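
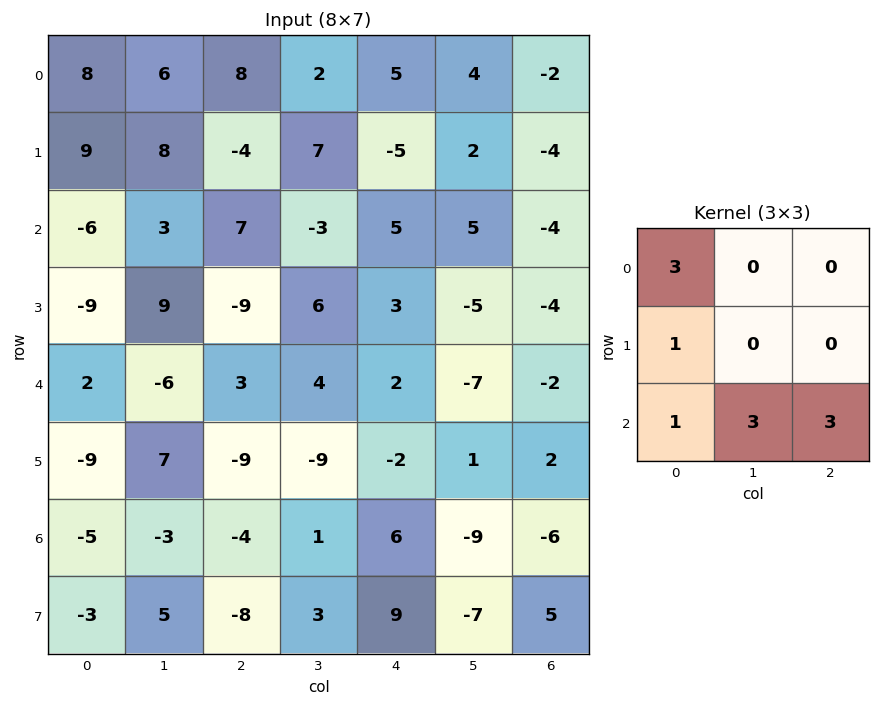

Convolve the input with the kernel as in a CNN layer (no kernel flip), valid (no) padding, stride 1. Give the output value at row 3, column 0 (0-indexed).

The receptive field on the input at this output position is [-9 9 -9 / 2 -6 3 / -9 7 -9]. Elementwise product with the kernel and sum: -9·3 + 2·1 + -9·1 + 7·3 + -9·3.

-40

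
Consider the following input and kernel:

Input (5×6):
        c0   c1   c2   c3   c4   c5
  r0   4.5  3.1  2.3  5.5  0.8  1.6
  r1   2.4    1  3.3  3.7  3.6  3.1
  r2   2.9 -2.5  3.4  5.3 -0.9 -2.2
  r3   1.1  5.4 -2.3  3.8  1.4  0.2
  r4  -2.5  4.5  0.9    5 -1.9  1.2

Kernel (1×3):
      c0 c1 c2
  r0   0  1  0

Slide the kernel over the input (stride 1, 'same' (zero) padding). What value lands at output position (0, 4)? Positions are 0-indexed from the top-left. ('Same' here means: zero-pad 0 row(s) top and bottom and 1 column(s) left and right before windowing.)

0.8

The receptive field on the zero-padded input at this output position is [5.5 0.8 1.6]. Elementwise product with the kernel and sum: 0.8·1.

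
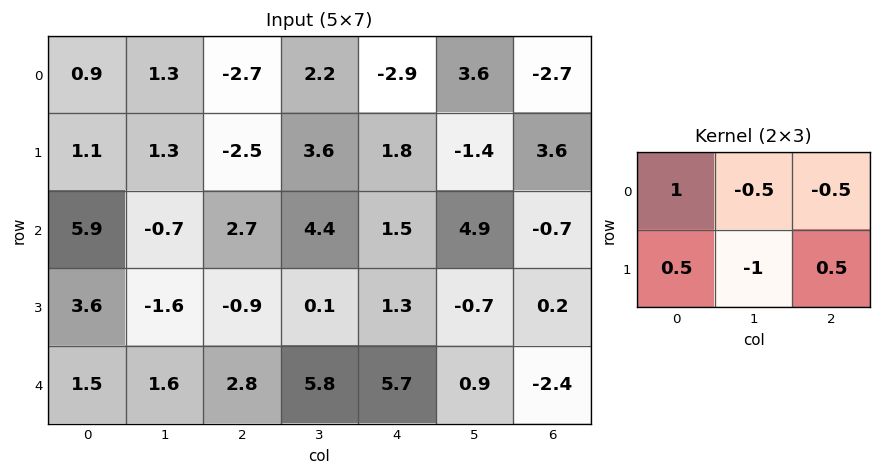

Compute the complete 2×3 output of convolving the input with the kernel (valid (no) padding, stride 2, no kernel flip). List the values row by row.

Output[0,0]: The receptive field on the input at this output position is [0.9 1.3 -2.7 / 1.1 1.3 -2.5]. Elementwise product with the kernel and sum: 0.9·1 + 1.3·-0.5 + -2.7·-0.5 + 1.1·0.5 + 1.3·-1 + -2.5·0.5.

-0.4 -6.3 0.75
7.85 -0.15 0.85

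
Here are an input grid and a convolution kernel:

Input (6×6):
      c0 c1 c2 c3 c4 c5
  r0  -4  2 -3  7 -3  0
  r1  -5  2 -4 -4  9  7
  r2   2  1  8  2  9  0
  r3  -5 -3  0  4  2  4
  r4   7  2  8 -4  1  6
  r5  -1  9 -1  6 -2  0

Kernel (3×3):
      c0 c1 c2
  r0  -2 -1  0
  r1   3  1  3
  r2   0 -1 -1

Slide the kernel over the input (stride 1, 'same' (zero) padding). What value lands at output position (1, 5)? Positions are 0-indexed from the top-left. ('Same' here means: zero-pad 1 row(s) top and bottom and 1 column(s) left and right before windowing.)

The receptive field on the zero-padded input at this output position is [-3 0 0 / 9 7 0 / 9 0 0]. Elementwise product with the kernel and sum: -3·-2 + 0·-1 + 9·3 + 7·1 + 0·3 + 0·-1 + 0·-1.

40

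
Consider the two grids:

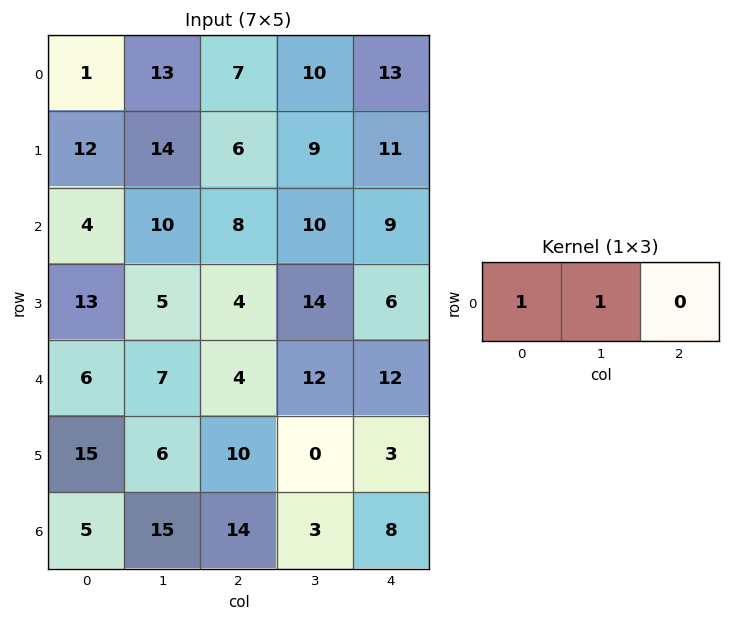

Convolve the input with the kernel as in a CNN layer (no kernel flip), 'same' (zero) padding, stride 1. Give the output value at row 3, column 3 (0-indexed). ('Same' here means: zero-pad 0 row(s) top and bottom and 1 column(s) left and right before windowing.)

The receptive field on the zero-padded input at this output position is [4 14 6]. Elementwise product with the kernel and sum: 4·1 + 14·1.

18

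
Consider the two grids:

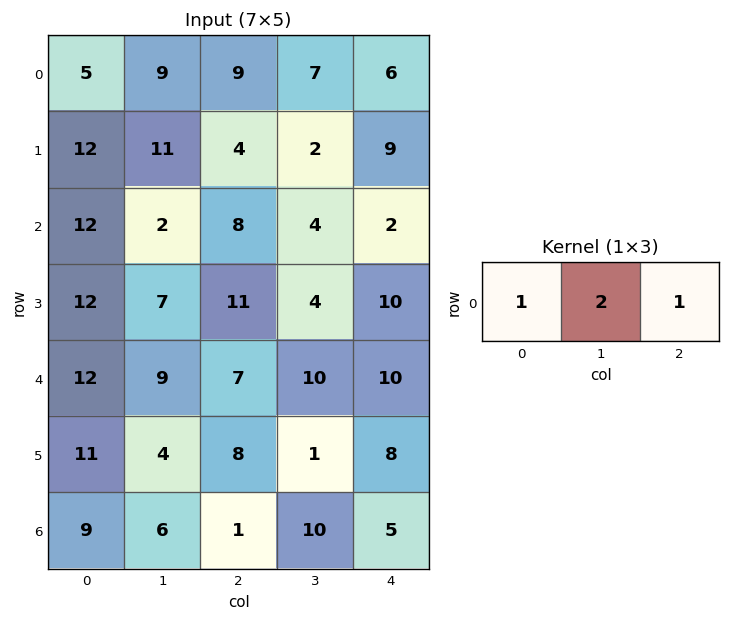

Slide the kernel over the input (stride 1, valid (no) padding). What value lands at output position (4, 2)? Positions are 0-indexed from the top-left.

The receptive field on the input at this output position is [7 10 10]. Elementwise product with the kernel and sum: 7·1 + 10·2 + 10·1.

37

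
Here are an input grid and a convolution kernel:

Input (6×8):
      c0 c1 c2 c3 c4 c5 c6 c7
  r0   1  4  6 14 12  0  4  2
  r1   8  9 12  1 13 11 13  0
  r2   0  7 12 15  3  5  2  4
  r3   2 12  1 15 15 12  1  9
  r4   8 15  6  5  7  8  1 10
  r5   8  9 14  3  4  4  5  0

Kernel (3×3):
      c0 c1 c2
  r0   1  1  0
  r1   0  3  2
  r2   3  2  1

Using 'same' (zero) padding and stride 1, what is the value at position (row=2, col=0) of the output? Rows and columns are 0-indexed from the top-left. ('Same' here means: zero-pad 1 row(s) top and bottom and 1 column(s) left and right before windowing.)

38

The receptive field on the zero-padded input at this output position is [0 8 9 / 0 0 7 / 0 2 12]. Elementwise product with the kernel and sum: 0·1 + 8·1 + 0·3 + 7·2 + 0·3 + 2·2 + 12·1.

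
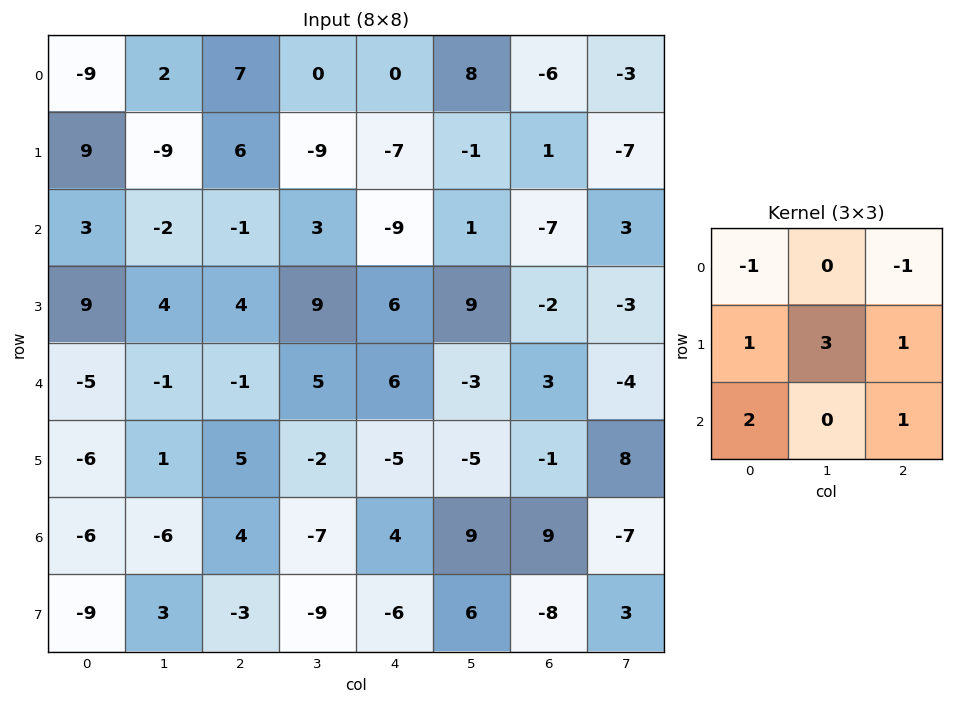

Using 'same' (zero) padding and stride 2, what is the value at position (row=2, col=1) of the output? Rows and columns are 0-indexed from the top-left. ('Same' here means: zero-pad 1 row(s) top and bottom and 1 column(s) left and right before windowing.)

-12

The receptive field on the zero-padded input at this output position is [4 4 9 / -1 -1 5 / 1 5 -2]. Elementwise product with the kernel and sum: 4·-1 + 9·-1 + -1·1 + -1·3 + 5·1 + 1·2 + -2·1.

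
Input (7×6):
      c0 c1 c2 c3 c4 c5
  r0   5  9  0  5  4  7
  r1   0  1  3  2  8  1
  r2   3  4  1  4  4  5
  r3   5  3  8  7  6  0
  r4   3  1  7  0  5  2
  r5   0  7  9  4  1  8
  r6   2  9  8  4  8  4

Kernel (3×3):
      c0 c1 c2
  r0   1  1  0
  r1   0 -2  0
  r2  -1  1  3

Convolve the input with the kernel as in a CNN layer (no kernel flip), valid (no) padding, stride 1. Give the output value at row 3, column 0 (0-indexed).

The receptive field on the input at this output position is [5 3 8 / 3 1 7 / 0 7 9]. Elementwise product with the kernel and sum: 5·1 + 3·1 + 1·-2 + 0·-1 + 7·1 + 9·3.

40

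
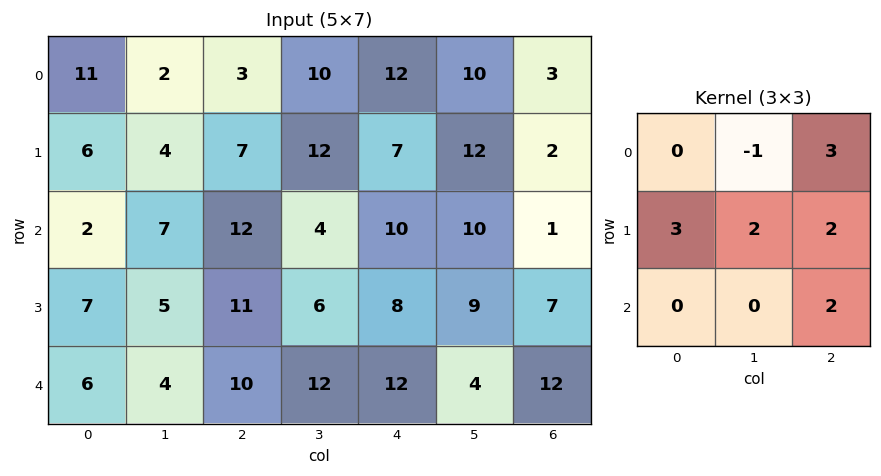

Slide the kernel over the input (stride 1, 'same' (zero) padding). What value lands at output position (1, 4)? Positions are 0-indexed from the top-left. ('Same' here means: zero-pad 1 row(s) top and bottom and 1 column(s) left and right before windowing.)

112

The receptive field on the zero-padded input at this output position is [10 12 10 / 12 7 12 / 4 10 10]. Elementwise product with the kernel and sum: 12·-1 + 10·3 + 12·3 + 7·2 + 12·2 + 10·2.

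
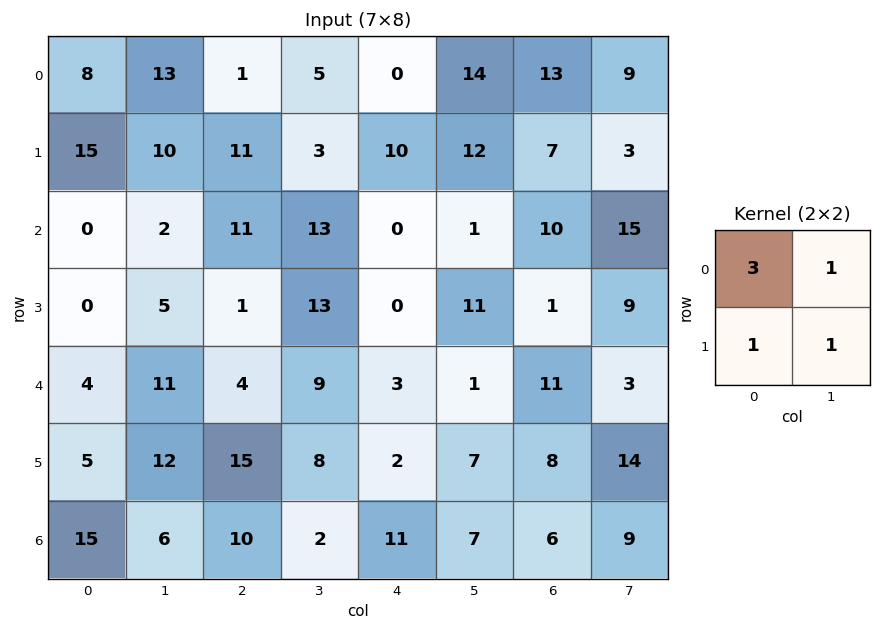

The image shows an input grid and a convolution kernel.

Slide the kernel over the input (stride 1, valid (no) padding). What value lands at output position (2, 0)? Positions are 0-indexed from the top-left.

7

The receptive field on the input at this output position is [0 2 / 0 5]. Elementwise product with the kernel and sum: 0·3 + 2·1 + 0·1 + 5·1.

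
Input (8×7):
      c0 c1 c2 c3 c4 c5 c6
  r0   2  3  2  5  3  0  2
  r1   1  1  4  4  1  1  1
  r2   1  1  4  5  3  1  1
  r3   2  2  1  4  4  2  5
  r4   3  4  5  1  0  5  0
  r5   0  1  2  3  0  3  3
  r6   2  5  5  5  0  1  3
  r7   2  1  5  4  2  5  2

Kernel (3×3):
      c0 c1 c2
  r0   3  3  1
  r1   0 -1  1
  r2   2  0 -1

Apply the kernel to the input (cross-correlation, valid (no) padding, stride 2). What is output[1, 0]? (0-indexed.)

10

The receptive field on the input at this output position is [1 1 4 / 2 2 1 / 3 4 5]. Elementwise product with the kernel and sum: 1·3 + 1·3 + 4·1 + 2·-1 + 1·1 + 3·2 + 5·-1.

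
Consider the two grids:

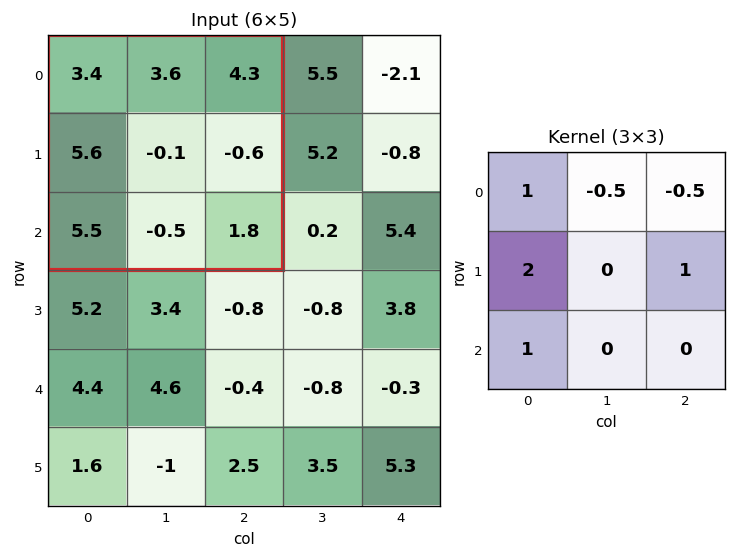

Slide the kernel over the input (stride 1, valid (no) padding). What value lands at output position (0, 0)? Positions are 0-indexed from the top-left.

The receptive field on the input at this output position is [3.4 3.6 4.3 / 5.6 -0.1 -0.6 / 5.5 -0.5 1.8]. Elementwise product with the kernel and sum: 3.4·1 + 3.6·-0.5 + 4.3·-0.5 + 5.6·2 + -0.6·1 + 5.5·1.

15.55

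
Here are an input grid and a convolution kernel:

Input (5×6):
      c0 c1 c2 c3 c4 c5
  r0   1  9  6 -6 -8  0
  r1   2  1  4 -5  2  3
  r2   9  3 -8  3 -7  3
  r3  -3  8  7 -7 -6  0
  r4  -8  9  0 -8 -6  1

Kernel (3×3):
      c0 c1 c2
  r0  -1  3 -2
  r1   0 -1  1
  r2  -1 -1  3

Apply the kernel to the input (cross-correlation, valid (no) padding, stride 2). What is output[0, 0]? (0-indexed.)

-19

The receptive field on the input at this output position is [1 9 6 / 2 1 4 / 9 3 -8]. Elementwise product with the kernel and sum: 1·-1 + 9·3 + 6·-2 + 1·-1 + 4·1 + 9·-1 + 3·-1 + -8·3.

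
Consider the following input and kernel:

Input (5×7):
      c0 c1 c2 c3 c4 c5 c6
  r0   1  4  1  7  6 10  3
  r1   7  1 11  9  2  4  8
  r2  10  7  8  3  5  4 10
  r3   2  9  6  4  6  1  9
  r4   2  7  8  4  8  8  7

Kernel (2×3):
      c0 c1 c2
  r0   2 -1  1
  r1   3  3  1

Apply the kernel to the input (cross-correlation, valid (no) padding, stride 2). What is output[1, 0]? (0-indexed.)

The receptive field on the input at this output position is [10 7 8 / 2 9 6]. Elementwise product with the kernel and sum: 10·2 + 7·-1 + 8·1 + 2·3 + 9·3 + 6·1.

60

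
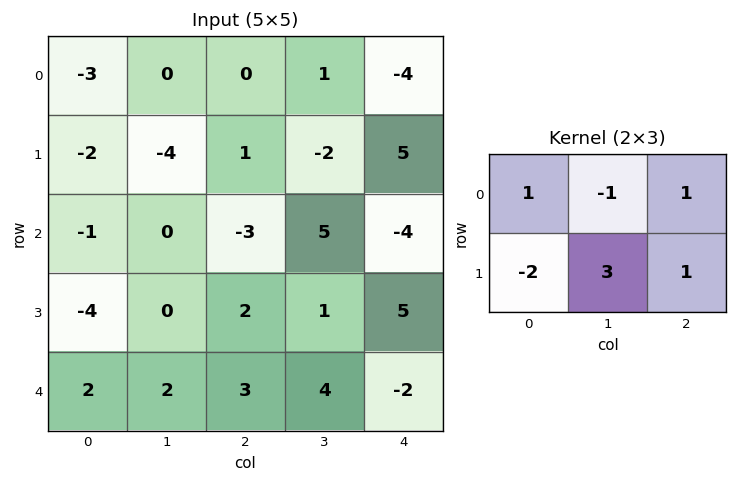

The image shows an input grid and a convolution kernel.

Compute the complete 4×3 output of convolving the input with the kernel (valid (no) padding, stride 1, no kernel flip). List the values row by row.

Output[0,0]: The receptive field on the input at this output position is [-3 0 0 / -2 -4 1]. Elementwise product with the kernel and sum: -3·1 + 0·-1 + 0·1 + -2·-2 + -4·3 + 1·1.
Output[0,1]: The receptive field on the input at this output position is [0 0 1 / -4 1 -2]. Elementwise product with the kernel and sum: 0·1 + 0·-1 + 1·1 + -4·-2 + 1·3 + -2·1.

-10 10 -8
2 -11 25
6 15 -8
3 8 10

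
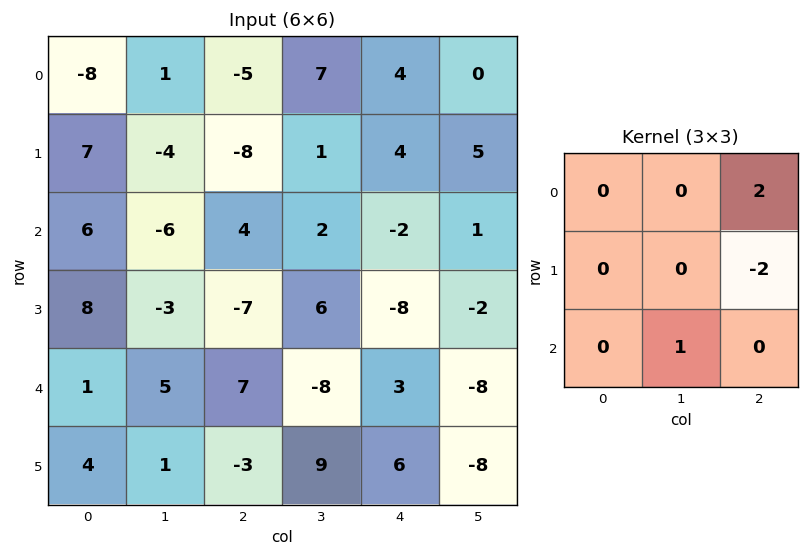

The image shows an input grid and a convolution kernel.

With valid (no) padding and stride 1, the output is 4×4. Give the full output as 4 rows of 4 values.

Output[0,0]: The receptive field on the input at this output position is [-8 1 -5 / 7 -4 -8 / 6 -6 4]. Elementwise product with the kernel and sum: -5·2 + -8·-2 + -6·1.

0 16 2 -12
-27 -9 18 0
27 -1 4 9
-27 25 -13 18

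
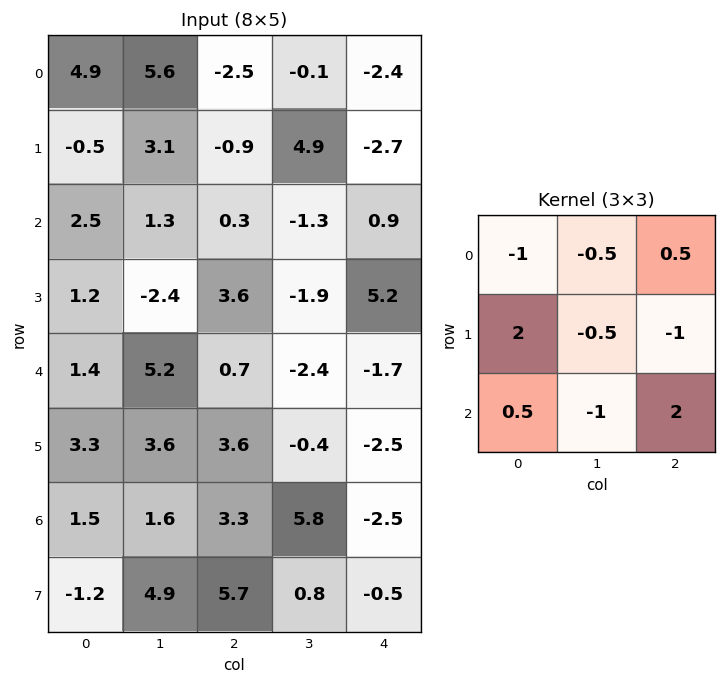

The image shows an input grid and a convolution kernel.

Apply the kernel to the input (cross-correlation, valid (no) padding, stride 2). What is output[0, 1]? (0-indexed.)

The receptive field on the input at this output position is [-2.5 -0.1 -2.4 / -0.9 4.9 -2.7 / 0.3 -1.3 0.9]. Elementwise product with the kernel and sum: -2.5·-1 + -0.1·-0.5 + -2.4·0.5 + -0.9·2 + 4.9·-0.5 + -2.7·-1 + 0.3·0.5 + -1.3·-1 + 0.9·2.

3.05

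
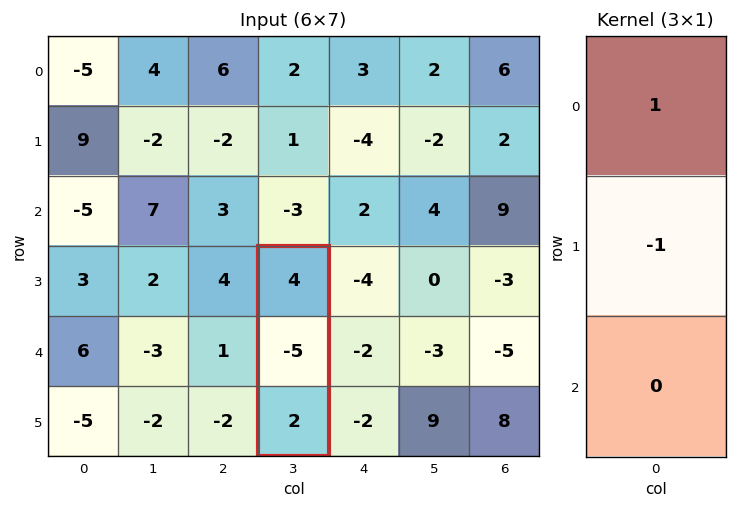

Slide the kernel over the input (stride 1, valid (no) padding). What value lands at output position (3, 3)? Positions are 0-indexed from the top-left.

The receptive field on the input at this output position is [4 / -5 / 2]. Elementwise product with the kernel and sum: 4·1 + -5·-1.

9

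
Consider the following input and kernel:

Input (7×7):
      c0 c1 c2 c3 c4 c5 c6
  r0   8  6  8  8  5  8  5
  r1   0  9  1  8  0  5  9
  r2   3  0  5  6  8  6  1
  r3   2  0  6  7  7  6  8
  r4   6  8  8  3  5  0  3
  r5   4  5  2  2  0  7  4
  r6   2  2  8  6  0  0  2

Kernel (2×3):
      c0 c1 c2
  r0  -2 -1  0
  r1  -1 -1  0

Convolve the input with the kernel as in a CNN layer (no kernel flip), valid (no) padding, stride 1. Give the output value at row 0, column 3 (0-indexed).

-29

The receptive field on the input at this output position is [8 5 8 / 8 0 5]. Elementwise product with the kernel and sum: 8·-2 + 5·-1 + 8·-1 + 0·-1.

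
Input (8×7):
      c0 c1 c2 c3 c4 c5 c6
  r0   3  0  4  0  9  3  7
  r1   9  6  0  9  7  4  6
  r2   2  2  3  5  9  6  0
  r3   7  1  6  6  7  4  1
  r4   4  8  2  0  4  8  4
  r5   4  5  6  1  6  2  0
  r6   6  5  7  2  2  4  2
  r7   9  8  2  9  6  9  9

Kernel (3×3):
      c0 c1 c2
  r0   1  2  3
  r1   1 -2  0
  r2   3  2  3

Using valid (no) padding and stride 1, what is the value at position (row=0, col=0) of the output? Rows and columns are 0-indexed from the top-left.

31

The receptive field on the input at this output position is [3 0 4 / 9 6 0 / 2 2 3]. Elementwise product with the kernel and sum: 3·1 + 0·2 + 4·3 + 9·1 + 6·-2 + 2·3 + 2·2 + 3·3.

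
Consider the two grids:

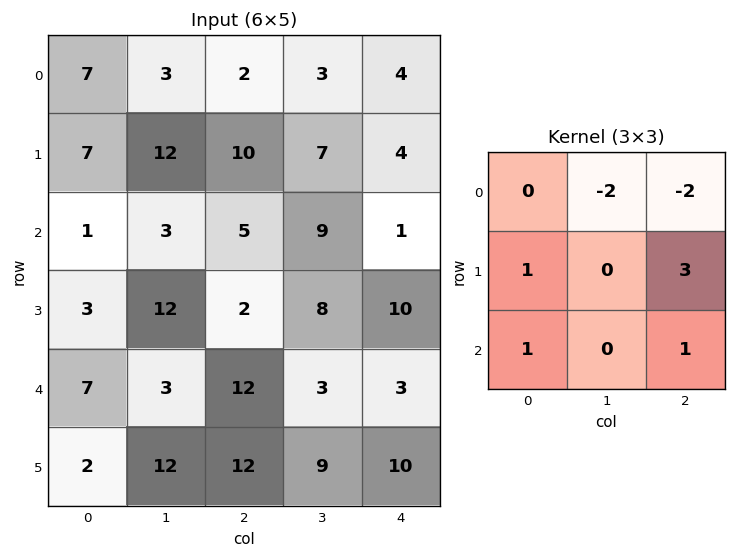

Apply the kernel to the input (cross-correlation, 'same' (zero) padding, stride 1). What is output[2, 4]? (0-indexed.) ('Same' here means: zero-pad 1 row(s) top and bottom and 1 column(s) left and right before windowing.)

9

The receptive field on the zero-padded input at this output position is [7 4 0 / 9 1 0 / 8 10 0]. Elementwise product with the kernel and sum: 4·-2 + 0·-2 + 9·1 + 0·3 + 8·1 + 0·1.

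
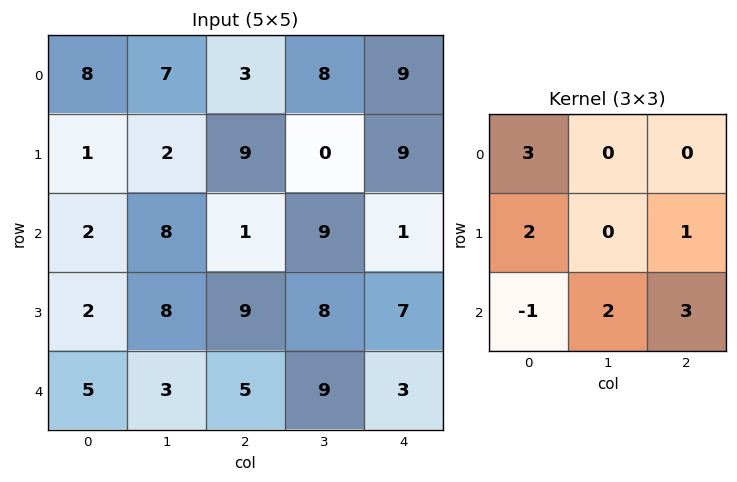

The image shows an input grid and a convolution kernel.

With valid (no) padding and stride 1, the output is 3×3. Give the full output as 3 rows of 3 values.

Output[0,0]: The receptive field on the input at this output position is [8 7 3 / 1 2 9 / 2 8 1]. Elementwise product with the kernel and sum: 8·3 + 1·2 + 9·1 + 2·-1 + 8·2 + 1·3.

52 46 56
49 65 58
35 82 50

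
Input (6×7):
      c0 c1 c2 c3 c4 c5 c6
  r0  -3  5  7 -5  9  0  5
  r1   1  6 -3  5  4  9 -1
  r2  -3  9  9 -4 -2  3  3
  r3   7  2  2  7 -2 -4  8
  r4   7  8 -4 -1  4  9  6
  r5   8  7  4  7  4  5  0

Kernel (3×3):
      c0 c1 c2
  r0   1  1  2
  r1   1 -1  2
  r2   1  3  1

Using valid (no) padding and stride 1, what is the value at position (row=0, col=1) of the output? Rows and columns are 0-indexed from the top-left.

The receptive field on the input at this output position is [5 7 -5 / 6 -3 5 / 9 9 -4]. Elementwise product with the kernel and sum: 5·1 + 7·1 + -5·2 + 6·1 + -3·-1 + 5·2 + 9·1 + 9·3 + -4·1.

53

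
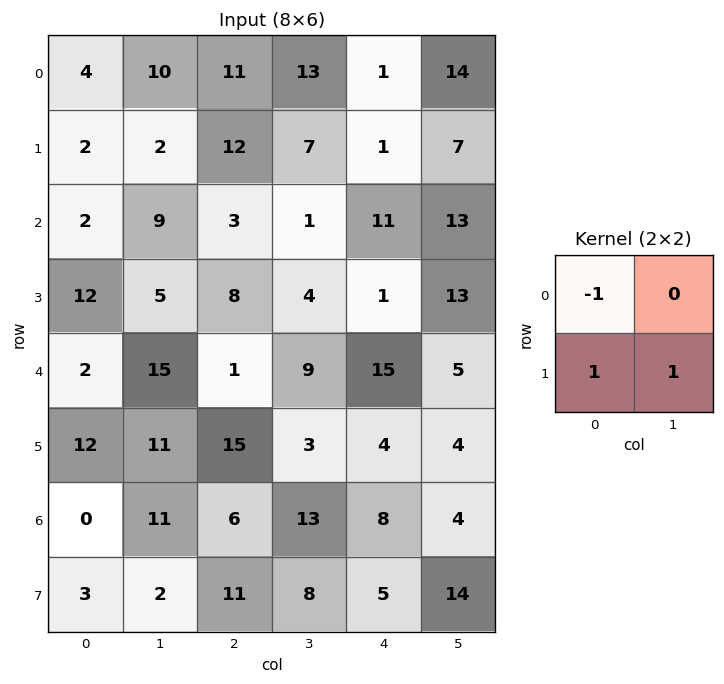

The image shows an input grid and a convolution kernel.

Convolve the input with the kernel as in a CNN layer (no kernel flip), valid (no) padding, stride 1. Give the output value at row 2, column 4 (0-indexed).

3

The receptive field on the input at this output position is [11 13 / 1 13]. Elementwise product with the kernel and sum: 11·-1 + 1·1 + 13·1.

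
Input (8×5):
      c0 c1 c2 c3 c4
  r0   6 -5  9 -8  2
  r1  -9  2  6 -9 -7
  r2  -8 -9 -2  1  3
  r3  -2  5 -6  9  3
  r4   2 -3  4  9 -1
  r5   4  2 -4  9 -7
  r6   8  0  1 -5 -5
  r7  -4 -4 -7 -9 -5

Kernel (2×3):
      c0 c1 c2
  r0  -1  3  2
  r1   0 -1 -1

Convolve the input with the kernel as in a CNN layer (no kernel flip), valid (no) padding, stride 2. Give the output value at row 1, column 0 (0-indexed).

The receptive field on the input at this output position is [-8 -9 -2 / -2 5 -6]. Elementwise product with the kernel and sum: -8·-1 + -9·3 + -2·2 + 5·-1 + -6·-1.

-22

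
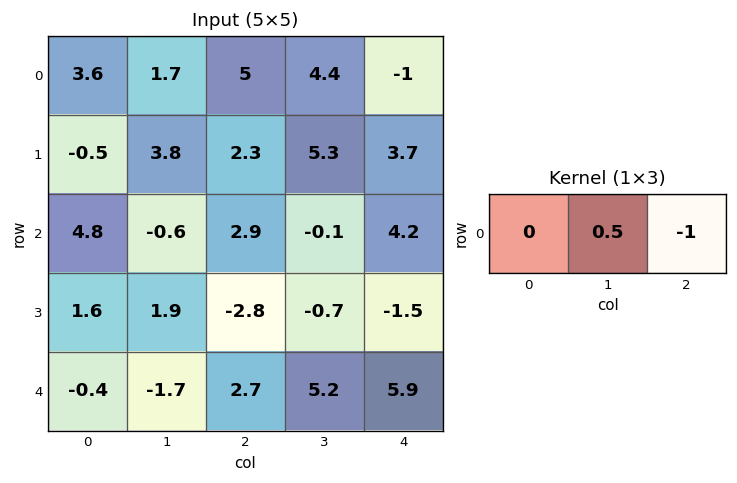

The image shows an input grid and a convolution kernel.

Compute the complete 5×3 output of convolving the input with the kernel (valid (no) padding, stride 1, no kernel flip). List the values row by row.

-4.15 -1.9 3.2
-0.4 -4.15 -1.05
-3.2 1.55 -4.25
3.75 -0.7 1.15
-3.55 -3.85 -3.3

Output[0,0]: The receptive field on the input at this output position is [3.6 1.7 5]. Elementwise product with the kernel and sum: 1.7·0.5 + 5·-1.
Output[0,1]: The receptive field on the input at this output position is [1.7 5 4.4]. Elementwise product with the kernel and sum: 5·0.5 + 4.4·-1.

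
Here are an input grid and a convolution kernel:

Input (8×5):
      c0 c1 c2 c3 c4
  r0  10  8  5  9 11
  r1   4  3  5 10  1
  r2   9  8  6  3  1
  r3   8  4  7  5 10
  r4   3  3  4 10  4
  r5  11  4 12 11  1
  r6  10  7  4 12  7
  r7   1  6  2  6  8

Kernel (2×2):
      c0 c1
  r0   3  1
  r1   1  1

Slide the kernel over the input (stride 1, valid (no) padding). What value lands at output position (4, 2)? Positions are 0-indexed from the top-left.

45

The receptive field on the input at this output position is [4 10 / 12 11]. Elementwise product with the kernel and sum: 4·3 + 10·1 + 12·1 + 11·1.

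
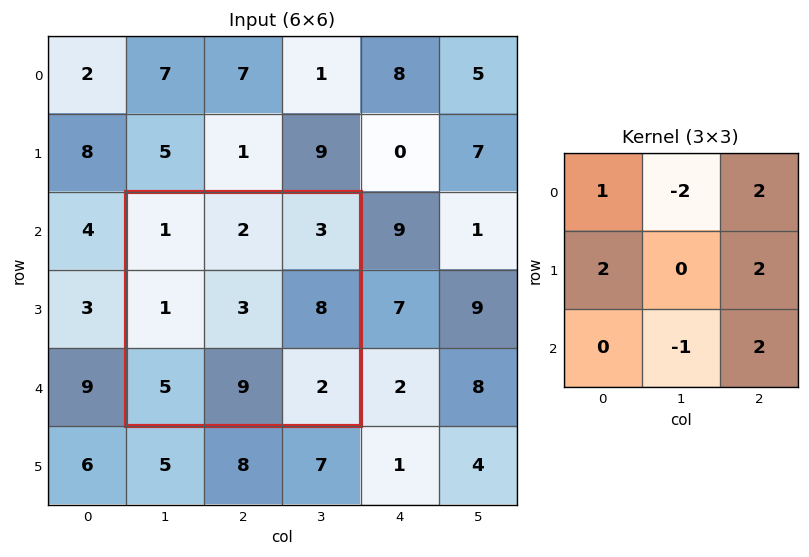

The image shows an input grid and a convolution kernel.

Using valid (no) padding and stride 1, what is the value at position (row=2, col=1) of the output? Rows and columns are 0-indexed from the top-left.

The receptive field on the input at this output position is [1 2 3 / 1 3 8 / 5 9 2]. Elementwise product with the kernel and sum: 1·1 + 2·-2 + 3·2 + 1·2 + 8·2 + 9·-1 + 2·2.

16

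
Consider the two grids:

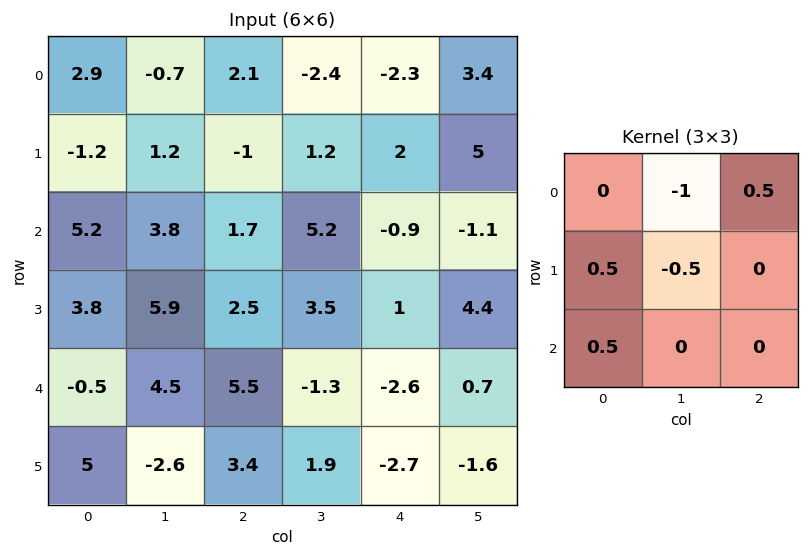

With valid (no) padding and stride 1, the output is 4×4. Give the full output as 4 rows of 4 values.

3.15 -0.3 1 6.2
0.9 5.6 -0.7 5.3
-4.25 4.85 -3.4 0.95
-4.65 -2.55 2.1 2.8

Output[0,0]: The receptive field on the input at this output position is [2.9 -0.7 2.1 / -1.2 1.2 -1 / 5.2 3.8 1.7]. Elementwise product with the kernel and sum: -0.7·-1 + 2.1·0.5 + -1.2·0.5 + 1.2·-0.5 + 5.2·0.5.
Output[0,1]: The receptive field on the input at this output position is [-0.7 2.1 -2.4 / 1.2 -1 1.2 / 3.8 1.7 5.2]. Elementwise product with the kernel and sum: 2.1·-1 + -2.4·0.5 + 1.2·0.5 + -1·-0.5 + 3.8·0.5.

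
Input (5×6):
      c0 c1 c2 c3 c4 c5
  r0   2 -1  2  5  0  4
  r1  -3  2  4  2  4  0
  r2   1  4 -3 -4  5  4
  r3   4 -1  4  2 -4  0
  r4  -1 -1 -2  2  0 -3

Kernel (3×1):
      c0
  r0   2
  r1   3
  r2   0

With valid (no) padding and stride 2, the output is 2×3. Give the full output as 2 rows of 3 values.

Output[0,0]: The receptive field on the input at this output position is [2 / -3 / 1]. Elementwise product with the kernel and sum: 2·2 + -3·3.

-5 16 12
14 6 -2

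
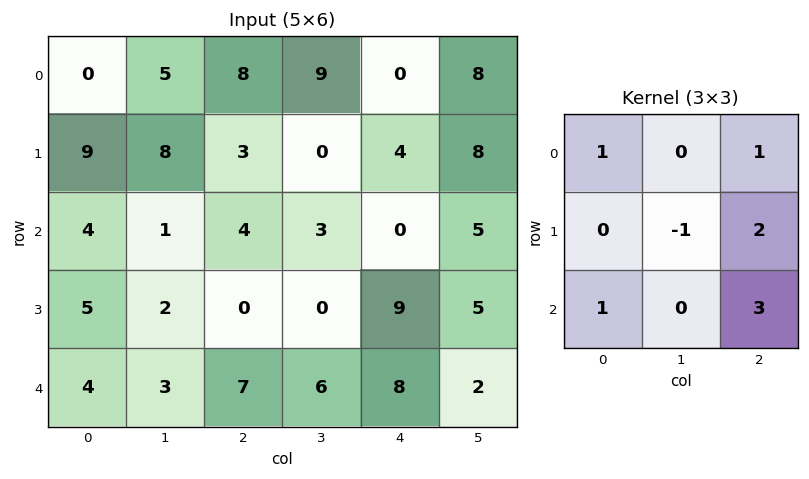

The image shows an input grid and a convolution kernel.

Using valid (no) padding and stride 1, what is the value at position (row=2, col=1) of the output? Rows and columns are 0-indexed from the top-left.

The receptive field on the input at this output position is [1 4 3 / 2 0 0 / 3 7 6]. Elementwise product with the kernel and sum: 1·1 + 3·1 + 0·-1 + 0·2 + 3·1 + 6·3.

25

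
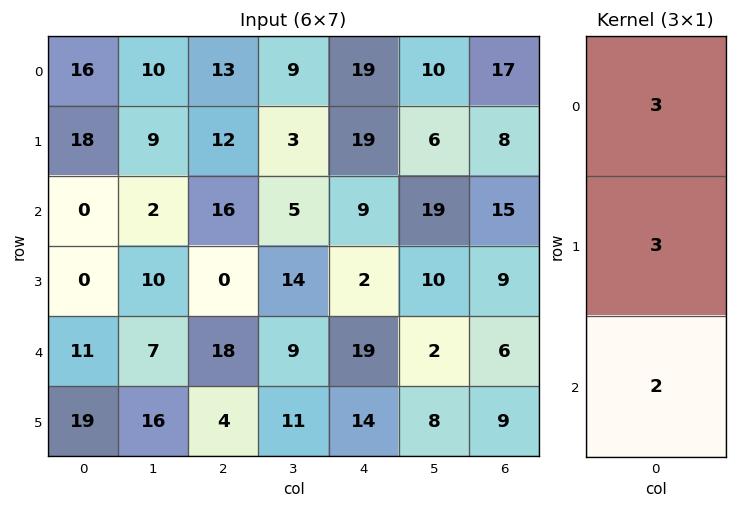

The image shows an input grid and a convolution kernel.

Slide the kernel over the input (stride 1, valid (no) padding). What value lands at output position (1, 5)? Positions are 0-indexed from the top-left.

The receptive field on the input at this output position is [6 / 19 / 10]. Elementwise product with the kernel and sum: 6·3 + 19·3 + 10·2.

95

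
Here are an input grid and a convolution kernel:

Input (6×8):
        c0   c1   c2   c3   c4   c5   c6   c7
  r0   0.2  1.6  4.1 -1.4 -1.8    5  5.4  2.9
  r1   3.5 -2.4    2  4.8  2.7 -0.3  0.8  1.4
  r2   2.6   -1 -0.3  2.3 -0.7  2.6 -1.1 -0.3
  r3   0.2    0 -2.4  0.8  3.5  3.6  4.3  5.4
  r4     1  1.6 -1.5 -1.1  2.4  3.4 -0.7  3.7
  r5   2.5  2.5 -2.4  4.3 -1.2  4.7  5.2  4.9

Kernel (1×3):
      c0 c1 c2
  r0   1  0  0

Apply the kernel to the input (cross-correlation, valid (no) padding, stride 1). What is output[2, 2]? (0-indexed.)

-0.3

The receptive field on the input at this output position is [-0.3 2.3 -0.7]. Elementwise product with the kernel and sum: -0.3·1.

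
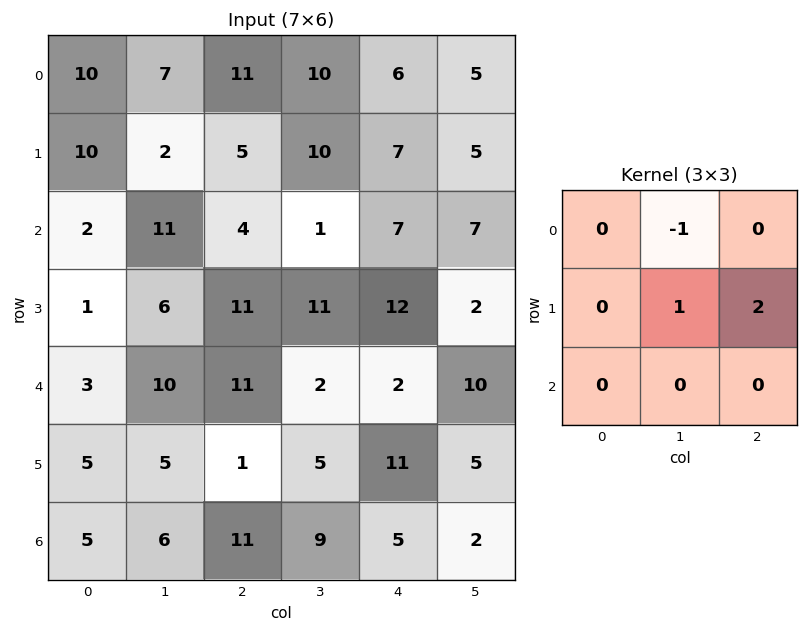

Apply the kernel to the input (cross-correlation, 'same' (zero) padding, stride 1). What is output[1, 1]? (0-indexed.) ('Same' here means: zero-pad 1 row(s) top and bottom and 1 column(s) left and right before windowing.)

The receptive field on the zero-padded input at this output position is [10 7 11 / 10 2 5 / 2 11 4]. Elementwise product with the kernel and sum: 7·-1 + 2·1 + 5·2.

5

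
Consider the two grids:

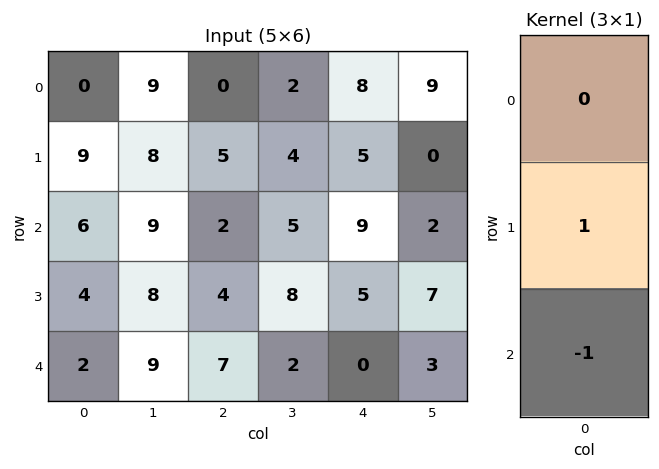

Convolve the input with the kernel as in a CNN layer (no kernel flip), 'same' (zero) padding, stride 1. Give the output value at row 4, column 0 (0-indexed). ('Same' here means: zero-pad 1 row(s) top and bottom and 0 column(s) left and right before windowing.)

The receptive field on the zero-padded input at this output position is [4 / 2 / 0]. Elementwise product with the kernel and sum: 2·1 + 0·-1.

2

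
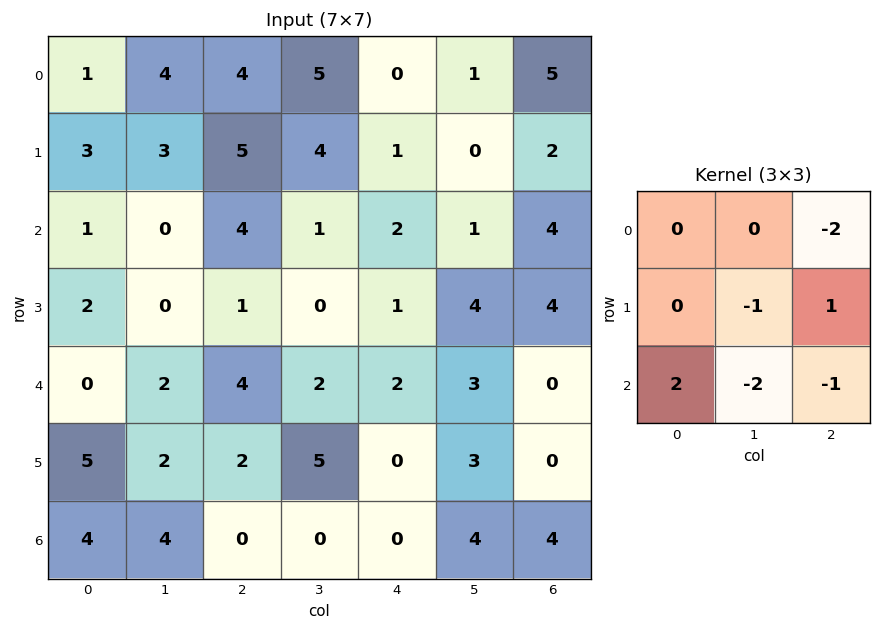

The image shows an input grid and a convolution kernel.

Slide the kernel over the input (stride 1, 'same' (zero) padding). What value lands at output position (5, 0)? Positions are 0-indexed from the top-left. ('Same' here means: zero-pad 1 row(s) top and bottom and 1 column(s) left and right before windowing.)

-19

The receptive field on the zero-padded input at this output position is [0 0 2 / 0 5 2 / 0 4 4]. Elementwise product with the kernel and sum: 2·-2 + 5·-1 + 2·1 + 0·2 + 4·-2 + 4·-1.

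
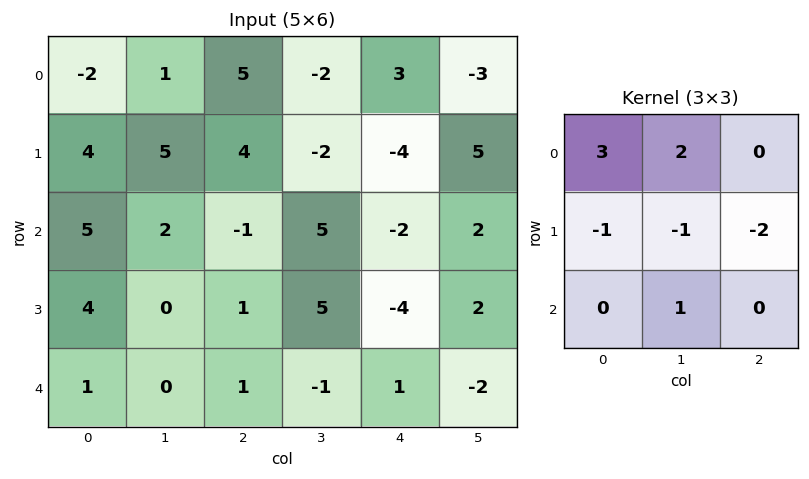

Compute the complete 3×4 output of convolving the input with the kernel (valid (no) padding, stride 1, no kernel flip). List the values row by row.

Output[0,0]: The receptive field on the input at this output position is [-2 1 5 / 4 5 4 / 5 2 -1]. Elementwise product with the kernel and sum: -2·3 + 1·2 + 4·-1 + 5·-1 + 4·-2 + 2·1.
Output[0,1]: The receptive field on the input at this output position is [1 5 -2 / 5 4 -2 / 2 -1 5]. Elementwise product with the kernel and sum: 1·3 + 5·2 + 5·-1 + 4·-1 + -2·-2 + -1·1.

-19 7 22 -6
17 13 13 -25
13 -6 8 7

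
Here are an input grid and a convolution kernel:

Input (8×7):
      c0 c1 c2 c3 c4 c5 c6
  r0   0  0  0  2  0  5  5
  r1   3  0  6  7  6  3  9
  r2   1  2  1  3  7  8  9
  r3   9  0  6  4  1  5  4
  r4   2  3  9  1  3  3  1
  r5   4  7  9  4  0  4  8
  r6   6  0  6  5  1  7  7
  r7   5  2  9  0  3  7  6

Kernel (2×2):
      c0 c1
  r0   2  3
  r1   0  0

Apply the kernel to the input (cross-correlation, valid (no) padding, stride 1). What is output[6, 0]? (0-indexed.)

The receptive field on the input at this output position is [6 0 / 5 2]. Elementwise product with the kernel and sum: 6·2 + 0·3.

12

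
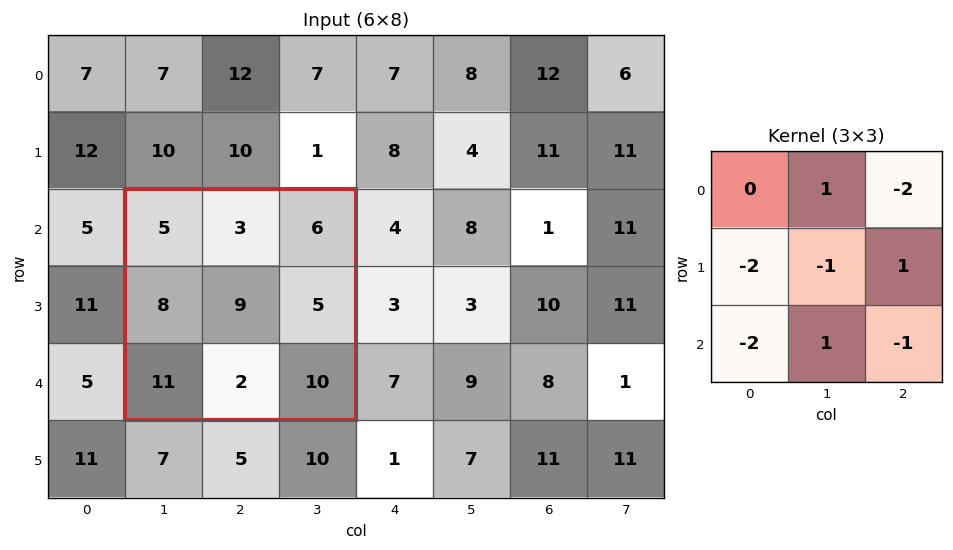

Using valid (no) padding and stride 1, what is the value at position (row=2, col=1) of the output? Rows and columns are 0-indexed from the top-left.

The receptive field on the input at this output position is [5 3 6 / 8 9 5 / 11 2 10]. Elementwise product with the kernel and sum: 3·1 + 6·-2 + 8·-2 + 9·-1 + 5·1 + 11·-2 + 2·1 + 10·-1.

-59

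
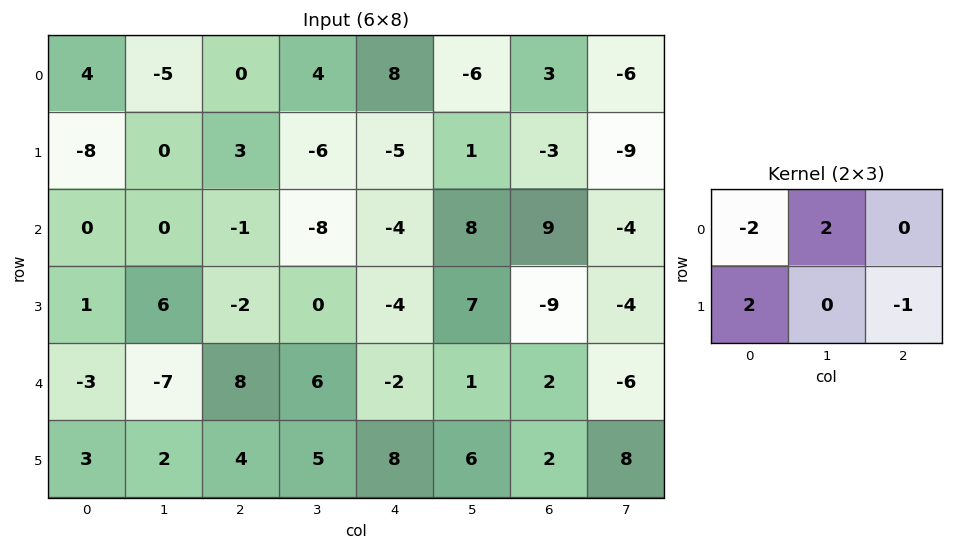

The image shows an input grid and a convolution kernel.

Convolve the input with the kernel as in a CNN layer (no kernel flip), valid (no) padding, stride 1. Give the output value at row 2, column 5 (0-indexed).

The receptive field on the input at this output position is [8 9 -4 / 7 -9 -4]. Elementwise product with the kernel and sum: 8·-2 + 9·2 + 7·2 + -4·-1.

20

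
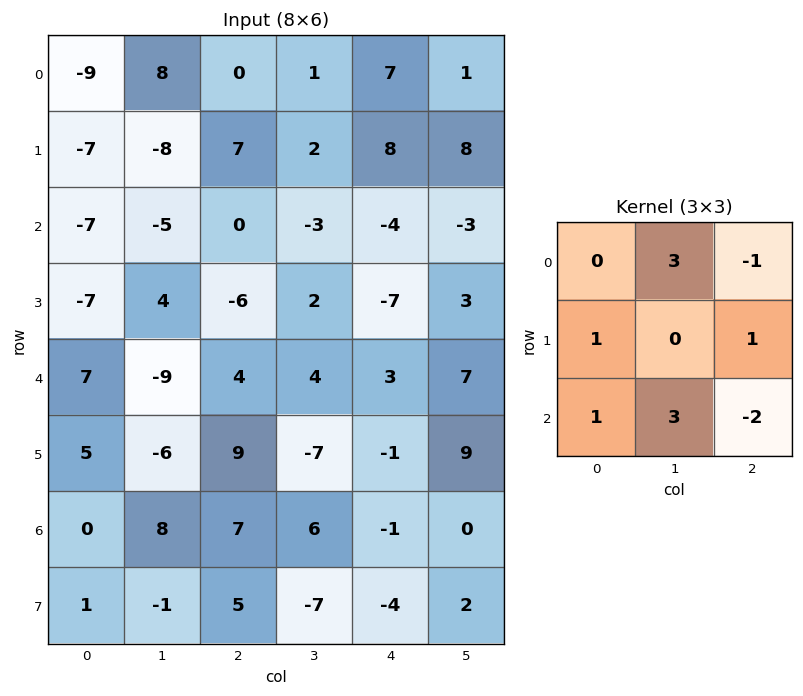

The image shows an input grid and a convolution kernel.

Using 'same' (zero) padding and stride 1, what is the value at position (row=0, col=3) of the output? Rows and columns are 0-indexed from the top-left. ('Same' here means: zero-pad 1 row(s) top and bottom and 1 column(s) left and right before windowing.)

4

The receptive field on the zero-padded input at this output position is [0 0 0 / 0 1 7 / 7 2 8]. Elementwise product with the kernel and sum: 0·3 + 0·-1 + 0·1 + 7·1 + 7·1 + 2·3 + 8·-2.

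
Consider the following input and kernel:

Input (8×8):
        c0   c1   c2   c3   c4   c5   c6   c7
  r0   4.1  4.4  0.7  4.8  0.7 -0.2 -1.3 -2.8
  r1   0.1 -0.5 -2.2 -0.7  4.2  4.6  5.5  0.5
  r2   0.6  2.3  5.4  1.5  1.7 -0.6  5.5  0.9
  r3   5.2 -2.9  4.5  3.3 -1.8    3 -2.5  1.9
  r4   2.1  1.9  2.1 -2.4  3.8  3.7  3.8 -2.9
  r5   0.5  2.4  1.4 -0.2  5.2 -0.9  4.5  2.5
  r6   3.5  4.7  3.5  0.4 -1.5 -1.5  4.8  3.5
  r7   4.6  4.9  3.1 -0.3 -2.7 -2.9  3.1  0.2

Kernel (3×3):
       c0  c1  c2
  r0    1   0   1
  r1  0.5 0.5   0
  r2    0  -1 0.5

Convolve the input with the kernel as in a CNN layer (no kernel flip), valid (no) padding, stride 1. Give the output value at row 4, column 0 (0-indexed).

2.7

The receptive field on the input at this output position is [2.1 1.9 2.1 / 0.5 2.4 1.4 / 3.5 4.7 3.5]. Elementwise product with the kernel and sum: 2.1·1 + 2.1·1 + 0.5·0.5 + 2.4·0.5 + 4.7·-1 + 3.5·0.5.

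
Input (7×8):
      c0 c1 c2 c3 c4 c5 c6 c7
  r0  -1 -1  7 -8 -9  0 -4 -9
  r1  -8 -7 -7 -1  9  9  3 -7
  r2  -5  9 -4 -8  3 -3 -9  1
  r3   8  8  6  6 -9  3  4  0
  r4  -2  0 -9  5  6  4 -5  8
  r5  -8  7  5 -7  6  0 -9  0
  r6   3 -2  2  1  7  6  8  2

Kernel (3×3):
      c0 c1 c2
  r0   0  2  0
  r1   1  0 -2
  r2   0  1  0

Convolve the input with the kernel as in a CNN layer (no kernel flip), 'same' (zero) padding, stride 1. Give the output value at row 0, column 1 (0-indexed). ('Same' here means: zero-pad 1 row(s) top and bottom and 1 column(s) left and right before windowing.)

The receptive field on the zero-padded input at this output position is [0 0 0 / -1 -1 7 / -8 -7 -7]. Elementwise product with the kernel and sum: 0·2 + -1·1 + 7·-2 + -7·1.

-22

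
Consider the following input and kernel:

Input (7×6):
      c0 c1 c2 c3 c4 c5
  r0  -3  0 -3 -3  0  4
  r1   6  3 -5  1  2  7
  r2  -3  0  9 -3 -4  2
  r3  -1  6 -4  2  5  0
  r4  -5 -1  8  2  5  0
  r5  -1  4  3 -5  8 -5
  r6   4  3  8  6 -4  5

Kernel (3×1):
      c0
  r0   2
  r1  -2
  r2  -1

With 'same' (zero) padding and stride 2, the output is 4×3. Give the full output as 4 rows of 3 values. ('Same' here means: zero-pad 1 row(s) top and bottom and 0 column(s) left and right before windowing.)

0 11 -2
19 -24 7
9 -27 -8
-10 -10 24

Output[0,0]: The receptive field on the zero-padded input at this output position is [0 / -3 / 6]. Elementwise product with the kernel and sum: 0·2 + -3·-2 + 6·-1.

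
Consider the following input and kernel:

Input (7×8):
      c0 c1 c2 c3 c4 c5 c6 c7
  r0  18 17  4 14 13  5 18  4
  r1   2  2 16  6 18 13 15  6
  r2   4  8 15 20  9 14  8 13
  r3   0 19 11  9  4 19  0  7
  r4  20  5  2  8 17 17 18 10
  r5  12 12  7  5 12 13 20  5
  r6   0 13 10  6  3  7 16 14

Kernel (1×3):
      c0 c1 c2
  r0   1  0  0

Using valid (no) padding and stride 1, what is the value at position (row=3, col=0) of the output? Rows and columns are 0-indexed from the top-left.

0

The receptive field on the input at this output position is [0 19 11]. Elementwise product with the kernel and sum: 0·1.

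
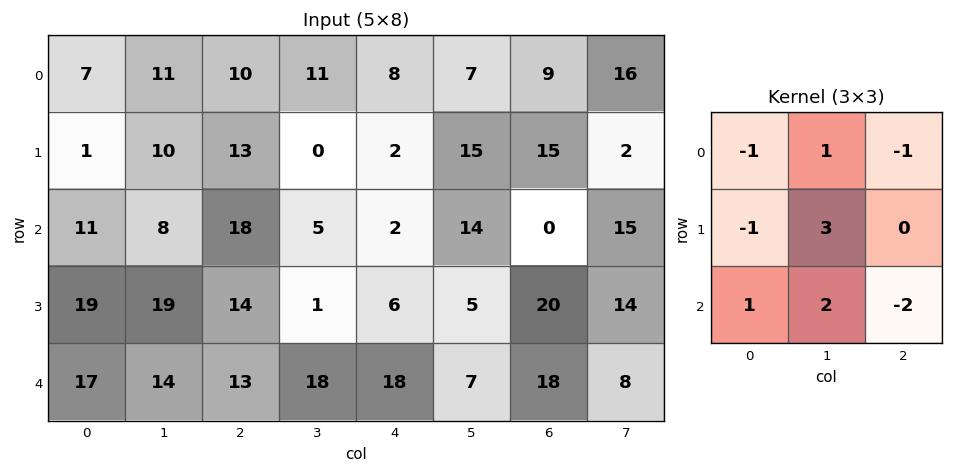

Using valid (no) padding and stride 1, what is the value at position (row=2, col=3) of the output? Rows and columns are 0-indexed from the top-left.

The receptive field on the input at this output position is [5 2 14 / 1 6 5 / 18 18 7]. Elementwise product with the kernel and sum: 5·-1 + 2·1 + 14·-1 + 1·-1 + 6·3 + 18·1 + 18·2 + 7·-2.

40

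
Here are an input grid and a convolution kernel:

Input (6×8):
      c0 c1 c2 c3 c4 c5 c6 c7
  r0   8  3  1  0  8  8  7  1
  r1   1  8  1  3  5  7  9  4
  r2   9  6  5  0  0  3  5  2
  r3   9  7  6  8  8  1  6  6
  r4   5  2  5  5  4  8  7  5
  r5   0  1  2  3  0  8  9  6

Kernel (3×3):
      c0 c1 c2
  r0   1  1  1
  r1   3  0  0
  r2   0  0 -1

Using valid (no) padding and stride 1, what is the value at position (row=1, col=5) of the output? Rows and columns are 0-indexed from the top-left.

23

The receptive field on the input at this output position is [7 9 4 / 3 5 2 / 1 6 6]. Elementwise product with the kernel and sum: 7·1 + 9·1 + 4·1 + 3·3 + 6·-1.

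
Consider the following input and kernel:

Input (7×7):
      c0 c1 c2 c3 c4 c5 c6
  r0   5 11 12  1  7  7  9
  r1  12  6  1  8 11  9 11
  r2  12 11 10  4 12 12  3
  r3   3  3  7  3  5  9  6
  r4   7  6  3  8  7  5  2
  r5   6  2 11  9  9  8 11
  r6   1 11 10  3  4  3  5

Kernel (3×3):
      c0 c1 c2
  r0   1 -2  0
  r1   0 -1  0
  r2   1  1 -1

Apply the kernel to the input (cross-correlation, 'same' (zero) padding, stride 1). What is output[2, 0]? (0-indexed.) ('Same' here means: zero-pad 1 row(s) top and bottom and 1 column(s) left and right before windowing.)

The receptive field on the zero-padded input at this output position is [0 12 6 / 0 12 11 / 0 3 3]. Elementwise product with the kernel and sum: 0·1 + 12·-2 + 12·-1 + 0·1 + 3·1 + 3·-1.

-36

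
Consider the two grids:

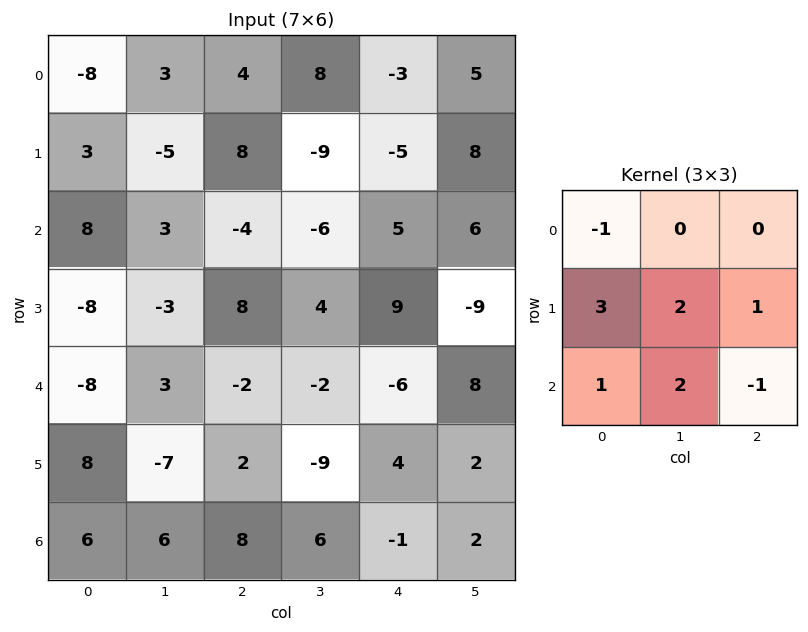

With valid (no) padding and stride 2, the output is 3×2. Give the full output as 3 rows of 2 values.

33 -24
-30 45
30 15

Output[0,0]: The receptive field on the input at this output position is [-8 3 4 / 3 -5 8 / 8 3 -4]. Elementwise product with the kernel and sum: -8·-1 + 3·3 + -5·2 + 8·1 + 8·1 + 3·2 + -4·-1.
Output[0,1]: The receptive field on the input at this output position is [4 8 -3 / 8 -9 -5 / -4 -6 5]. Elementwise product with the kernel and sum: 4·-1 + 8·3 + -9·2 + -5·1 + -4·1 + -6·2 + 5·-1.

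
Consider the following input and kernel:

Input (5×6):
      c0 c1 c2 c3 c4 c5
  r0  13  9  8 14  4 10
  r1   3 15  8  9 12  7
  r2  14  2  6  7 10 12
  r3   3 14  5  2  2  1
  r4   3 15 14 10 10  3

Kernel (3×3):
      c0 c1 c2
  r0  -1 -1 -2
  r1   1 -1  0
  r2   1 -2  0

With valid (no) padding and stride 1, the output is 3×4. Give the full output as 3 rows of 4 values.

-40 -48 -39 -54
-47 -41 -41 -40
-66 -26 -36 -51

Output[0,0]: The receptive field on the input at this output position is [13 9 8 / 3 15 8 / 14 2 6]. Elementwise product with the kernel and sum: 13·-1 + 9·-1 + 8·-2 + 3·1 + 15·-1 + 14·1 + 2·-2.
Output[0,1]: The receptive field on the input at this output position is [9 8 14 / 15 8 9 / 2 6 7]. Elementwise product with the kernel and sum: 9·-1 + 8·-1 + 14·-2 + 15·1 + 8·-1 + 2·1 + 6·-2.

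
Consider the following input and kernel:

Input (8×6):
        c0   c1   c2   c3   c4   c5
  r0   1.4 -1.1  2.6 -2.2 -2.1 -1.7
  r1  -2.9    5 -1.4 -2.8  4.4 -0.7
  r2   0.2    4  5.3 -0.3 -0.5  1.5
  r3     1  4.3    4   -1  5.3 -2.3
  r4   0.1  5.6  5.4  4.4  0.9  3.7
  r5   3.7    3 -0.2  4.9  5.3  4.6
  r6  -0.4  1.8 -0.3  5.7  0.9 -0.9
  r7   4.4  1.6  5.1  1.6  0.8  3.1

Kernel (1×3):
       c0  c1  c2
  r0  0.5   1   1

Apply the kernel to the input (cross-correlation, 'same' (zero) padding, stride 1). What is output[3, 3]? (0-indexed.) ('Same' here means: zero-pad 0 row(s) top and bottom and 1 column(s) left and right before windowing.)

6.3

The receptive field on the zero-padded input at this output position is [4 -1 5.3]. Elementwise product with the kernel and sum: 4·0.5 + -1·1 + 5.3·1.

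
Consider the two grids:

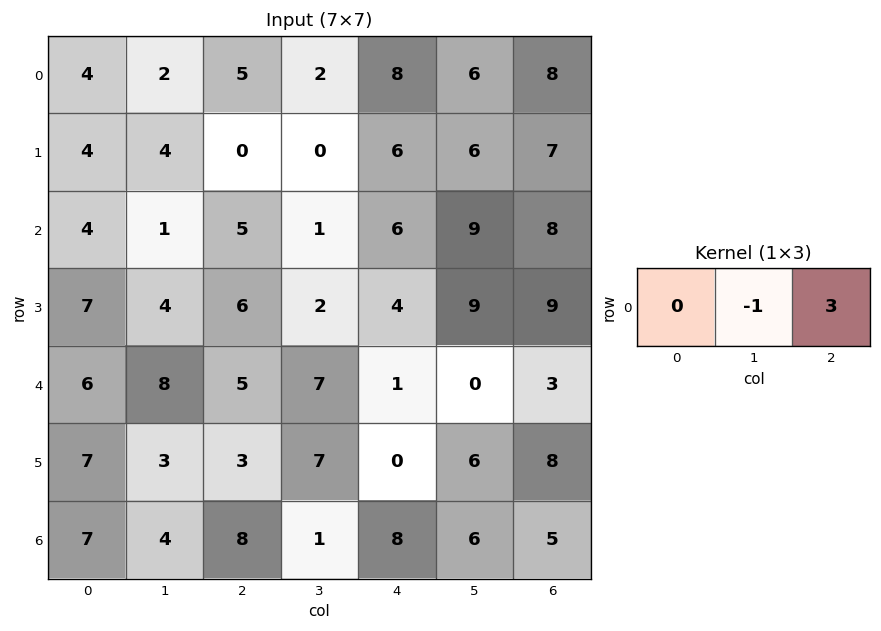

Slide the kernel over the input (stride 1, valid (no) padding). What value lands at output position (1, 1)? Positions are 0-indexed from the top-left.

0

The receptive field on the input at this output position is [4 0 0]. Elementwise product with the kernel and sum: 0·-1 + 0·3.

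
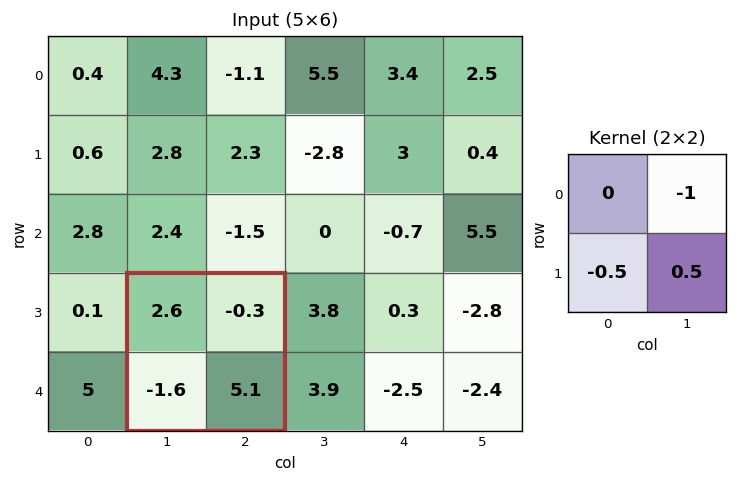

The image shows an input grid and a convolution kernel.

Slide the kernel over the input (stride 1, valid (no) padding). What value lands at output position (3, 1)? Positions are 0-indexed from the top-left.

3.65

The receptive field on the input at this output position is [2.6 -0.3 / -1.6 5.1]. Elementwise product with the kernel and sum: -0.3·-1 + -1.6·-0.5 + 5.1·0.5.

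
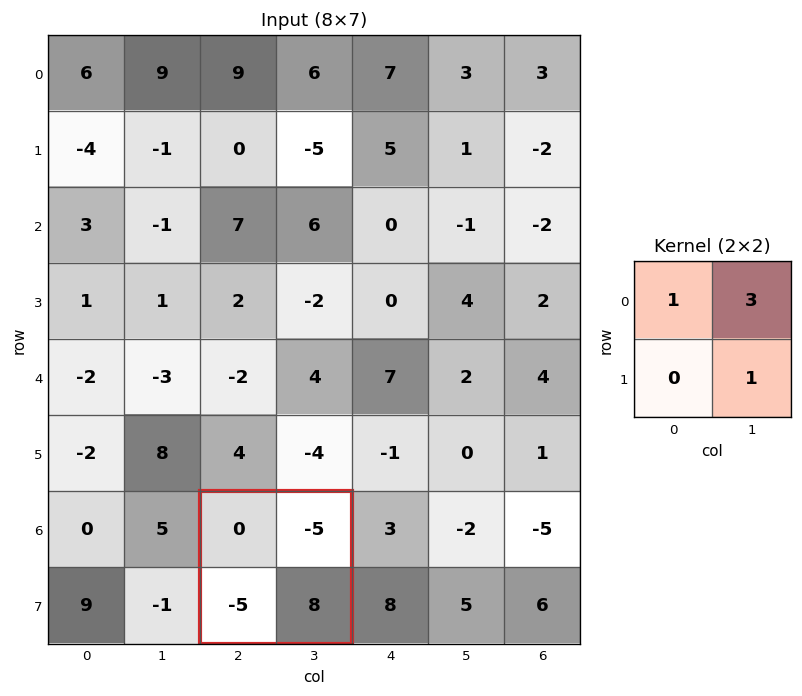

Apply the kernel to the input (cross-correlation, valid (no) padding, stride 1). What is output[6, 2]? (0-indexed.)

-7

The receptive field on the input at this output position is [0 -5 / -5 8]. Elementwise product with the kernel and sum: 0·1 + -5·3 + 8·1.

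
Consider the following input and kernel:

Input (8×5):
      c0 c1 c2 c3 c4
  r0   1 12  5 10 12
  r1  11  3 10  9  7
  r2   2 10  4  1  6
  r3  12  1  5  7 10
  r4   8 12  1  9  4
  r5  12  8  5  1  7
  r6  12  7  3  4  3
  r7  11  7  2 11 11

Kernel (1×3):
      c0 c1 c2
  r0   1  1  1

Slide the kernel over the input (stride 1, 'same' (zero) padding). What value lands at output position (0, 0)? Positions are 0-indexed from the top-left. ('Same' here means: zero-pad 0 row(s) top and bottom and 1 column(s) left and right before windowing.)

13

The receptive field on the zero-padded input at this output position is [0 1 12]. Elementwise product with the kernel and sum: 0·1 + 1·1 + 12·1.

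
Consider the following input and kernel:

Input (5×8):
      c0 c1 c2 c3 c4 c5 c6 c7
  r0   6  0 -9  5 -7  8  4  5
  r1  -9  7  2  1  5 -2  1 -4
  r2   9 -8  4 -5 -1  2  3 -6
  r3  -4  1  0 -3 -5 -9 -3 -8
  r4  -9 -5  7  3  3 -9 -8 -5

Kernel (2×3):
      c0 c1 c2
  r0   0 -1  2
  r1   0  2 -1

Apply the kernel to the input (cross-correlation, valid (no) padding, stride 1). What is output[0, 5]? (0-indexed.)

The receptive field on the input at this output position is [8 4 5 / -2 1 -4]. Elementwise product with the kernel and sum: 4·-1 + 5·2 + 1·2 + -4·-1.

12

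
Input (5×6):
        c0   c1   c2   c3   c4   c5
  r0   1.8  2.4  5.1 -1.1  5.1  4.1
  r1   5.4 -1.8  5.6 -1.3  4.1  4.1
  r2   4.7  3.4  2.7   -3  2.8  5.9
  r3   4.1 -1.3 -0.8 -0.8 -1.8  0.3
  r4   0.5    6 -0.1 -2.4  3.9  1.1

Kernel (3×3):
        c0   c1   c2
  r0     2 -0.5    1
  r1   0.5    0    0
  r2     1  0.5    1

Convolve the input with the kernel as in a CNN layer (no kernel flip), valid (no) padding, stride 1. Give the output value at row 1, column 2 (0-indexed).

14.3

The receptive field on the input at this output position is [5.6 -1.3 4.1 / 2.7 -3 2.8 / -0.8 -0.8 -1.8]. Elementwise product with the kernel and sum: 5.6·2 + -1.3·-0.5 + 4.1·1 + 2.7·0.5 + -0.8·1 + -0.8·0.5 + -1.8·1.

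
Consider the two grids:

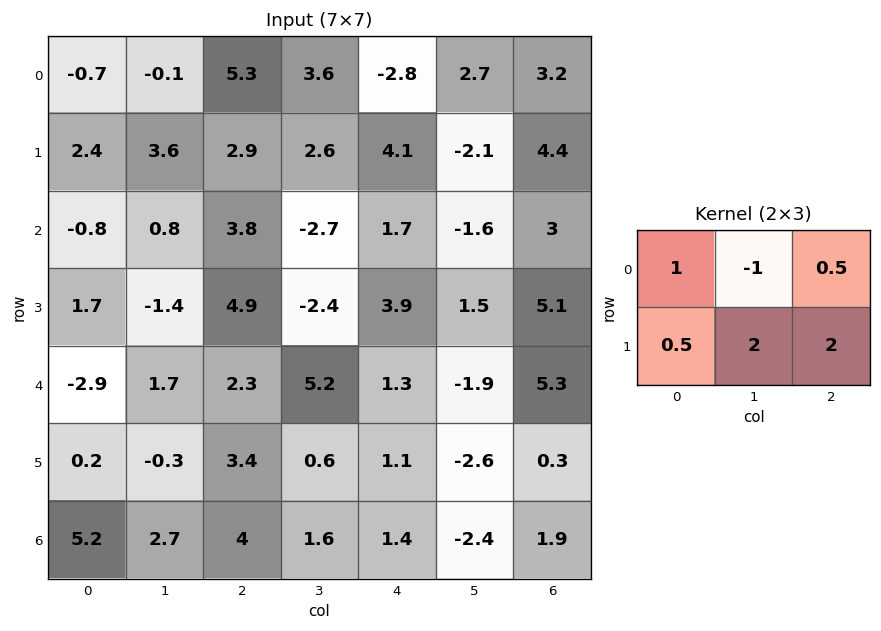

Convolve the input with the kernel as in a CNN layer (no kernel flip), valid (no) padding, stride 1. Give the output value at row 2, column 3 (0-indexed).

The receptive field on the input at this output position is [-2.7 1.7 -1.6 / -2.4 3.9 1.5]. Elementwise product with the kernel and sum: -2.7·1 + 1.7·-1 + -1.6·0.5 + -2.4·0.5 + 3.9·2 + 1.5·2.

4.4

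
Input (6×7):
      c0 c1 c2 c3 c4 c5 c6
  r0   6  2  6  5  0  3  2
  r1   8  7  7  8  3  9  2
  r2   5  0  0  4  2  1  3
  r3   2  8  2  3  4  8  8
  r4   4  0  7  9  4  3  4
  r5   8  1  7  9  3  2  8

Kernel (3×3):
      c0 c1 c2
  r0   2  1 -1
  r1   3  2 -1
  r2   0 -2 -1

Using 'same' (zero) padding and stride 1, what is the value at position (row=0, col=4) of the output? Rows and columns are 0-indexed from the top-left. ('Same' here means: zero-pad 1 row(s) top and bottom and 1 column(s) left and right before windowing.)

-3

The receptive field on the zero-padded input at this output position is [0 0 0 / 5 0 3 / 8 3 9]. Elementwise product with the kernel and sum: 0·2 + 0·1 + 0·-1 + 5·3 + 0·2 + 3·-1 + 3·-2 + 9·-1.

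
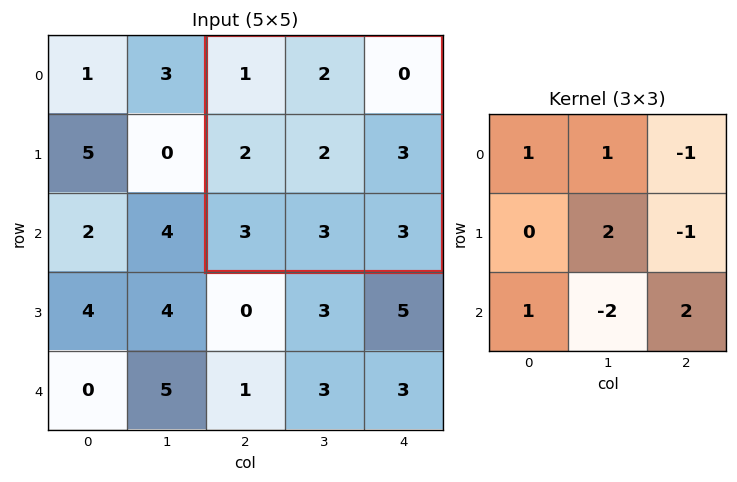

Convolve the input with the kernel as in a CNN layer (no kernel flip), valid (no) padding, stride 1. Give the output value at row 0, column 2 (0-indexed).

The receptive field on the input at this output position is [1 2 0 / 2 2 3 / 3 3 3]. Elementwise product with the kernel and sum: 1·1 + 2·1 + 0·-1 + 2·2 + 3·-1 + 3·1 + 3·-2 + 3·2.

7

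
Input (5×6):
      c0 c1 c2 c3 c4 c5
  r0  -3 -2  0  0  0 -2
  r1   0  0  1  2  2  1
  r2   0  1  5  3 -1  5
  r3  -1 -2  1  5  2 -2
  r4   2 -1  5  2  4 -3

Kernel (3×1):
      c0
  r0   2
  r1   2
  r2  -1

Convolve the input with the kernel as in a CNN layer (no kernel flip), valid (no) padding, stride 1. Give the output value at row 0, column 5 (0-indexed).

The receptive field on the input at this output position is [-2 / 1 / 5]. Elementwise product with the kernel and sum: -2·2 + 1·2 + 5·-1.

-7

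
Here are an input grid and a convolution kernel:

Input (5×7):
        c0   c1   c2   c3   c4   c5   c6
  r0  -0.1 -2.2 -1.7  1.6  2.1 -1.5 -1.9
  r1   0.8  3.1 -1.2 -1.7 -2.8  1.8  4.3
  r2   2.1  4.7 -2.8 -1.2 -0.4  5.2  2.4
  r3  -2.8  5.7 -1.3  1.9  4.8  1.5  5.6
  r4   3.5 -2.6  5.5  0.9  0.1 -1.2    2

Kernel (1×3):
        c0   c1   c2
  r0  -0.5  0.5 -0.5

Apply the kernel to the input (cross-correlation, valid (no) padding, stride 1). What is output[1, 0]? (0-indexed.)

1.75

The receptive field on the input at this output position is [0.8 3.1 -1.2]. Elementwise product with the kernel and sum: 0.8·-0.5 + 3.1·0.5 + -1.2·-0.5.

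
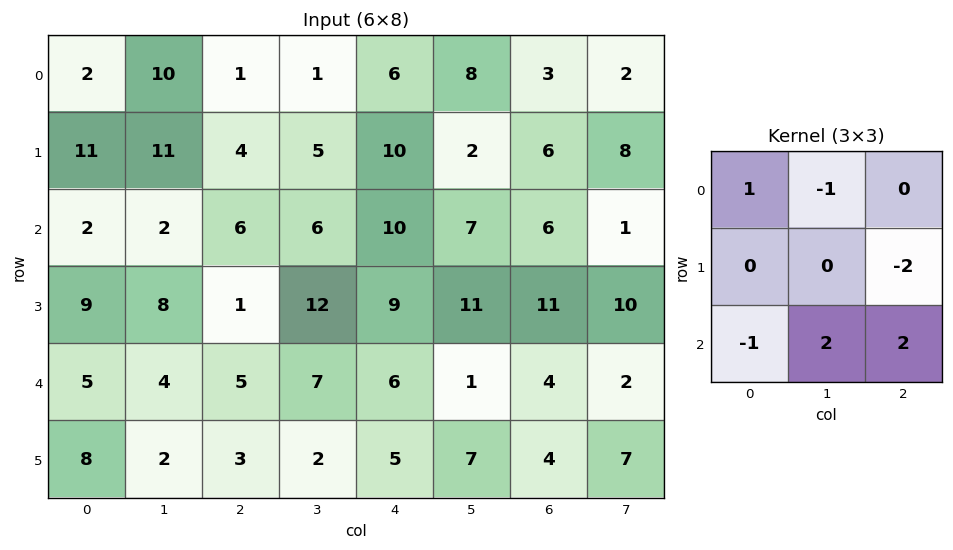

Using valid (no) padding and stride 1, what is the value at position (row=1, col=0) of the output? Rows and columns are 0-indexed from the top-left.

-3

The receptive field on the input at this output position is [11 11 4 / 2 2 6 / 9 8 1]. Elementwise product with the kernel and sum: 11·1 + 11·-1 + 6·-2 + 9·-1 + 8·2 + 1·2.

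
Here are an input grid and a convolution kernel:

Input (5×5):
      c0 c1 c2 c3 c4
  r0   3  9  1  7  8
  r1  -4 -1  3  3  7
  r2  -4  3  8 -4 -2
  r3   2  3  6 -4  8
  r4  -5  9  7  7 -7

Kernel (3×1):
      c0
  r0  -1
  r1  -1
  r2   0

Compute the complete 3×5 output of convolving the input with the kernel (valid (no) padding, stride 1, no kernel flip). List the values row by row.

Output[0,0]: The receptive field on the input at this output position is [3 / -4 / -4]. Elementwise product with the kernel and sum: 3·-1 + -4·-1.

1 -8 -4 -10 -15
8 -2 -11 1 -5
2 -6 -14 8 -6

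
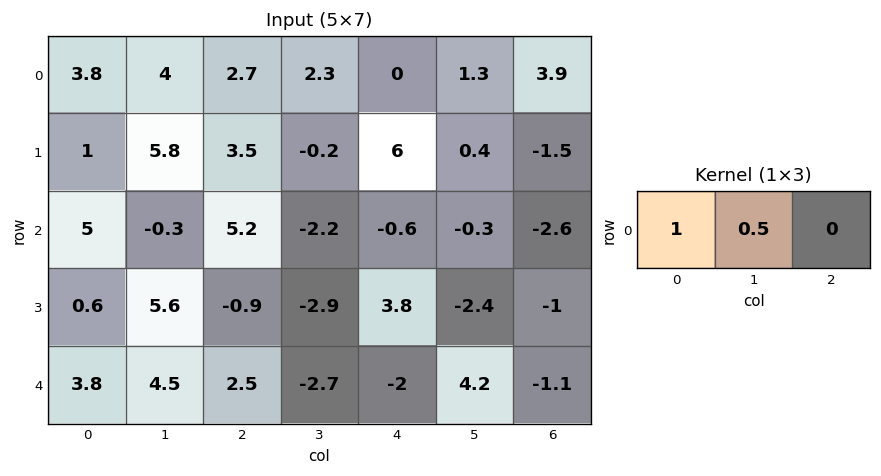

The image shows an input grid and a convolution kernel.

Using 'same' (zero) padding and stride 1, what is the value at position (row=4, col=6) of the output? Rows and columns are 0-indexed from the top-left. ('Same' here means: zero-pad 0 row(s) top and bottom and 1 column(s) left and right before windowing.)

3.65

The receptive field on the zero-padded input at this output position is [4.2 -1.1 0]. Elementwise product with the kernel and sum: 4.2·1 + -1.1·0.5.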